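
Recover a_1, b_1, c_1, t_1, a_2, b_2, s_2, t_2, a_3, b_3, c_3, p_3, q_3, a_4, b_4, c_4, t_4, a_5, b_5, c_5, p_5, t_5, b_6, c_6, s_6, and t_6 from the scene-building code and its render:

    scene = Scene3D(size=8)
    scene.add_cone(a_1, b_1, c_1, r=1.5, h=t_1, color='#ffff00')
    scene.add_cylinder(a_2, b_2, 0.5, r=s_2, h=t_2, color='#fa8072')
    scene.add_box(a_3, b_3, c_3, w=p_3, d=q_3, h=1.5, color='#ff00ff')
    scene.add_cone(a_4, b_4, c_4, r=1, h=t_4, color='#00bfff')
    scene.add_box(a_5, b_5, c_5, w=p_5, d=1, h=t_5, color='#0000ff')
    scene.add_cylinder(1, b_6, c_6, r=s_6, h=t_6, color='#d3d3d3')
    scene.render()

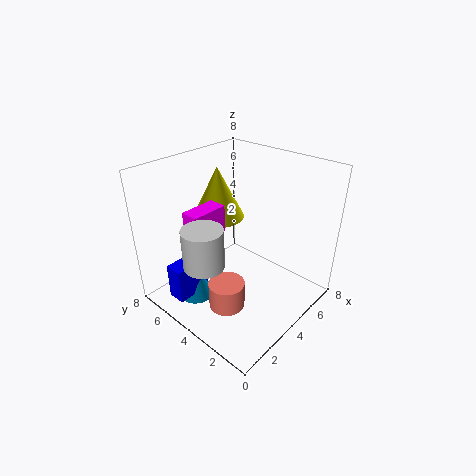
a_1 = 4.5; b_1 = 6; c_1 = 4.5; t_1 = 3; a_2 = 2.5; b_2 = 3.5; s_2 = 1; t_2 = 1.5; a_3 = 1.5; b_3 = 4.5; c_3 = 4.5; p_3 = 2; q_3 = 1; a_4 = 2; b_4 = 5.5; c_4 = 0.5; t_4 = 2.5; a_5 = 0.5; b_5 = 5; c_5 = 1; p_5 = 2; t_5 = 2; b_6 = 3.5; c_6 = 4; s_6 = 1; t_6 = 2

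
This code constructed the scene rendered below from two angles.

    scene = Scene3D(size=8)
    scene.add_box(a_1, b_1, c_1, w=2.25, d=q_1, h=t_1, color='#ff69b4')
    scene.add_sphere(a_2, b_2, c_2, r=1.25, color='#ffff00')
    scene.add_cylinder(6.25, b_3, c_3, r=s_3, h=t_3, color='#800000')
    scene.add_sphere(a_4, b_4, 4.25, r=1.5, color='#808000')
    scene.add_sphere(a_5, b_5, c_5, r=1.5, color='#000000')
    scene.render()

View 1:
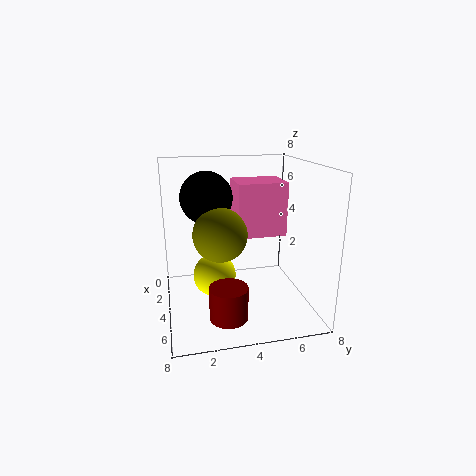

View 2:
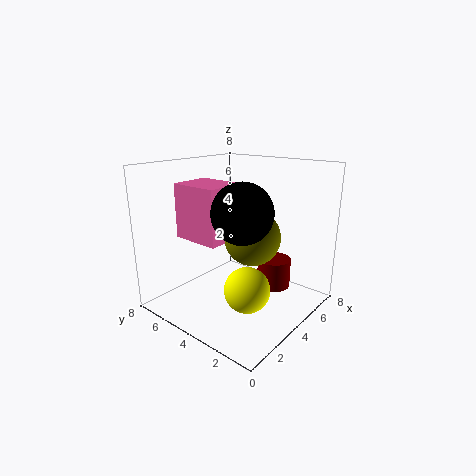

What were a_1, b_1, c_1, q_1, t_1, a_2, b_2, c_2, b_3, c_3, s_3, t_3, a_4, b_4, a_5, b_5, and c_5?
a_1 = 2; b_1 = 4; c_1 = 4; q_1 = 2.75; t_1 = 3; a_2 = 3.25; b_2 = 2.75; c_2 = 1.5; b_3 = 3; c_3 = 0.5; s_3 = 1; t_3 = 1.75; a_4 = 4; b_4 = 3; a_5 = 2.5; b_5 = 2.5; c_5 = 6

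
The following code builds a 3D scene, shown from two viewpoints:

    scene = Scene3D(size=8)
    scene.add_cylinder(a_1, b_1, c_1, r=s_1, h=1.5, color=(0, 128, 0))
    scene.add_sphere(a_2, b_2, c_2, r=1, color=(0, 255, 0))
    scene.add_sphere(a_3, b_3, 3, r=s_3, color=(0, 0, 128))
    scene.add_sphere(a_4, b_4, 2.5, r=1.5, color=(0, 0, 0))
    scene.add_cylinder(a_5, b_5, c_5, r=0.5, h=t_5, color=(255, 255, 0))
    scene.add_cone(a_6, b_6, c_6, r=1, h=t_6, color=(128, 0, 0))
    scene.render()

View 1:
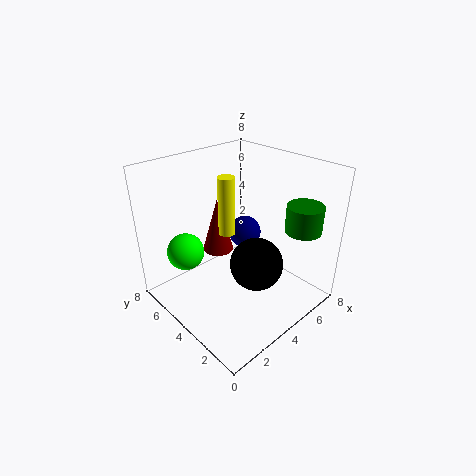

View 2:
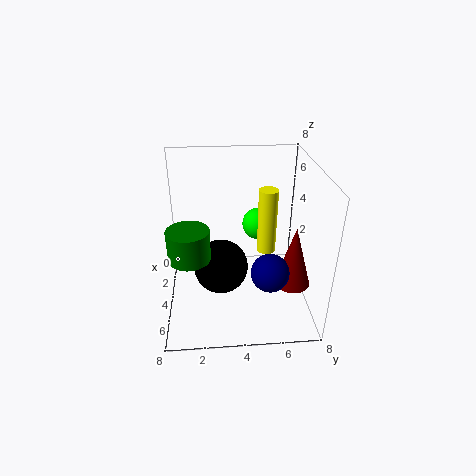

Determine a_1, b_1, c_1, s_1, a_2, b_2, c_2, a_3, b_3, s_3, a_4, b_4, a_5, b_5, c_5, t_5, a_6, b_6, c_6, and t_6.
a_1 = 6.5, b_1 = 1.5, c_1 = 4.5, s_1 = 1, a_2 = 1.5, b_2 = 5.5, c_2 = 3.5, a_3 = 6, b_3 = 5.5, s_3 = 1, a_4 = 4.5, b_4 = 3, a_5 = 4.5, b_5 = 5.5, c_5 = 3.5, t_5 = 3.5, a_6 = 5, b_6 = 7, c_6 = 1.5, t_6 = 3.5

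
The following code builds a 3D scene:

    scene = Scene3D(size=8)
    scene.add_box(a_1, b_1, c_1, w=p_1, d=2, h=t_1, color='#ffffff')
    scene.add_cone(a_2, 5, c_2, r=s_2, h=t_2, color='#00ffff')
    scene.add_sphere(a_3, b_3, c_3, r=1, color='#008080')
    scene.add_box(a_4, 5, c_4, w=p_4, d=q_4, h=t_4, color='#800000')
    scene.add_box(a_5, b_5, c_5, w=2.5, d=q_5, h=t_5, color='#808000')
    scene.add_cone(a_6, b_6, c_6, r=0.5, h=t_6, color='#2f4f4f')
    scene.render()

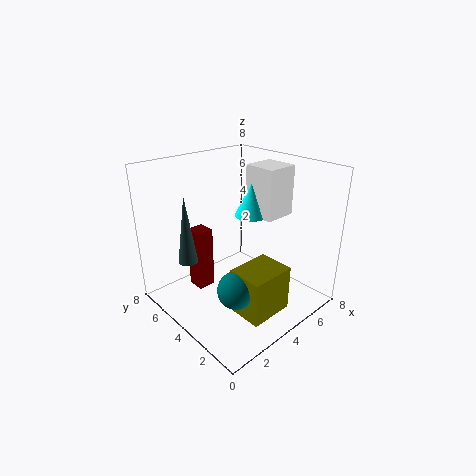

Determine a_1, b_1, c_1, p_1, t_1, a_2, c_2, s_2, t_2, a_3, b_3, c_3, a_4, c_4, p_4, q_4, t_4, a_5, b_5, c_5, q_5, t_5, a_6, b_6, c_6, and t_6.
a_1 = 6, b_1 = 3.5, c_1 = 4.5, p_1 = 2, t_1 = 3, a_2 = 6, c_2 = 4.5, s_2 = 1, t_2 = 2, a_3 = 2.5, b_3 = 2.5, c_3 = 2, a_4 = 2, c_4 = 1, p_4 = 1, q_4 = 1, t_4 = 3.5, a_5 = 2.5, b_5 = 1, c_5 = 0.5, q_5 = 2, t_5 = 2.5, a_6 = 1, b_6 = 4.5, c_6 = 3.5, t_6 = 3.5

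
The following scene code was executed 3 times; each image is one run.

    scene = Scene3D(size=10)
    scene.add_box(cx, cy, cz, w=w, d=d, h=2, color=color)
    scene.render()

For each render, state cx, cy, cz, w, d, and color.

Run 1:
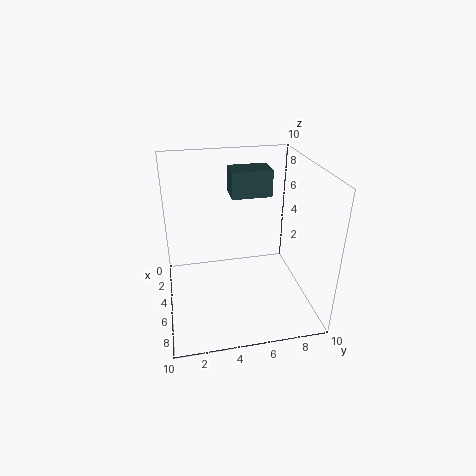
cx = 1; cy = 5; cz = 7; w = 2; d = 3; color = 'darkslategray'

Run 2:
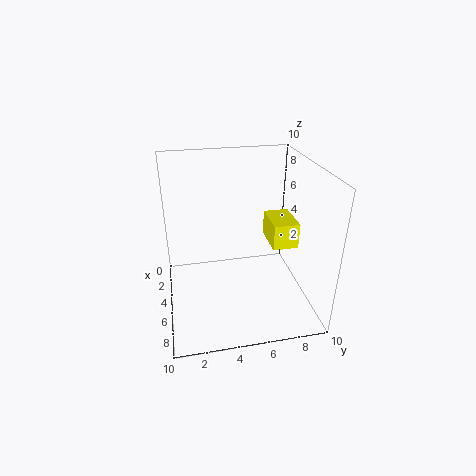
cx = 1; cy = 8; cz = 3; w = 3; d = 2; color = 'yellow'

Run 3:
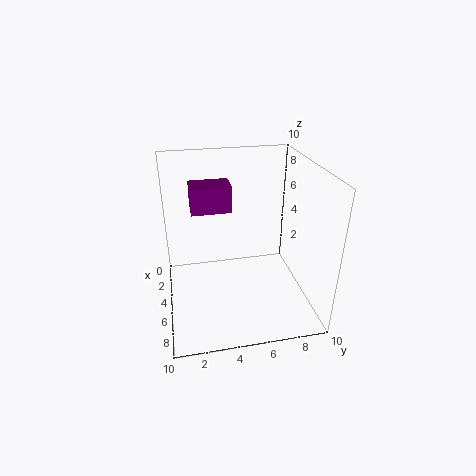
cx = 1; cy = 2; cz = 6; w = 2; d = 3; color = 'purple'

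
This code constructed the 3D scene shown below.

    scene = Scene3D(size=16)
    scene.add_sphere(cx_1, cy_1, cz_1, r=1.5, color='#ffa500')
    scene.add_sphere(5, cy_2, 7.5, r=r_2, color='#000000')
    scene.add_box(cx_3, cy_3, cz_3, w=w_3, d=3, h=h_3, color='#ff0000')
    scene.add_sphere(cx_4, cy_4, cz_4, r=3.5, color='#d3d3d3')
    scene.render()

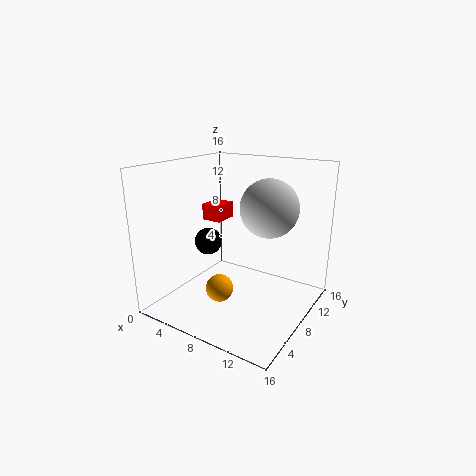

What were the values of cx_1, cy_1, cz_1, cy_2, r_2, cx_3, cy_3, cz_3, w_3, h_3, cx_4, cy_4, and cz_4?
cx_1 = 7.5; cy_1 = 5; cz_1 = 3; cy_2 = 6.5; r_2 = 1.5; cx_3 = 1.5; cy_3 = 10; cz_3 = 8.5; w_3 = 2.5; h_3 = 2; cx_4 = 9.5; cy_4 = 12.5; cz_4 = 10.5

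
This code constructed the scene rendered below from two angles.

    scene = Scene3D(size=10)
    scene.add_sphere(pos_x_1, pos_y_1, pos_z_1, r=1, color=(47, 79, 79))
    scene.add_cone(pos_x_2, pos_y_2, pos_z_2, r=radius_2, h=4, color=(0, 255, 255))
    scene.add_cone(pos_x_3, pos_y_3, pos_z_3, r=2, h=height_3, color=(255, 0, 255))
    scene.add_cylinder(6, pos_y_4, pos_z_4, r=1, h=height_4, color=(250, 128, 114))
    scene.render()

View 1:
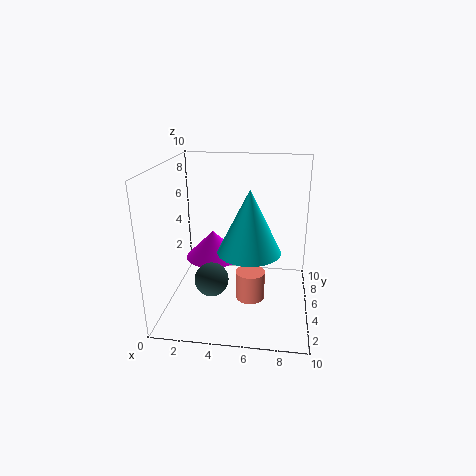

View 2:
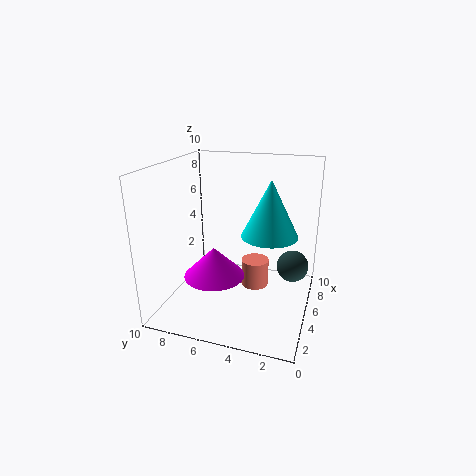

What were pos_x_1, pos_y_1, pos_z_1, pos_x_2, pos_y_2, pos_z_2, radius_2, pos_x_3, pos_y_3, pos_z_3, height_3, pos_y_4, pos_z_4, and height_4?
pos_x_1 = 4
pos_y_1 = 1
pos_z_1 = 4
pos_x_2 = 6
pos_y_2 = 3
pos_z_2 = 5
radius_2 = 2
pos_x_3 = 3
pos_y_3 = 6
pos_z_3 = 3
height_3 = 2
pos_y_4 = 4
pos_z_4 = 1
height_4 = 2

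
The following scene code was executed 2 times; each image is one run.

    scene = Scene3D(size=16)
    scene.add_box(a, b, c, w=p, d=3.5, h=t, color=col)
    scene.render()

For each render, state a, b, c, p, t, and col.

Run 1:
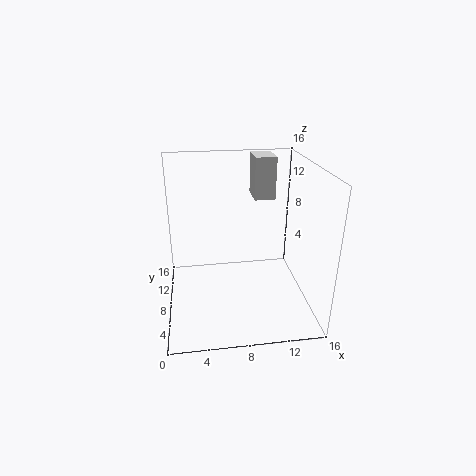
a = 10.5
b = 11.5
c = 11
p = 2.5
t = 5
col = 'lightgray'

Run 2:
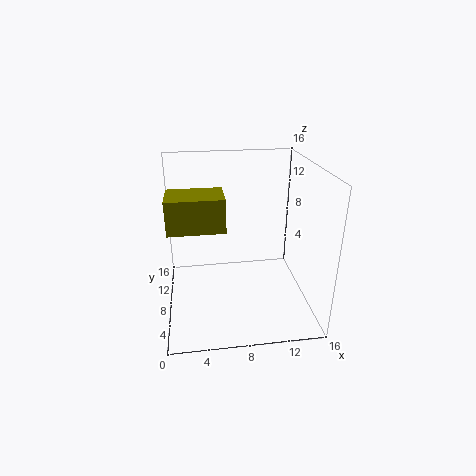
a = 1
b = 1
c = 12
p = 5
t = 3
col = 'olive'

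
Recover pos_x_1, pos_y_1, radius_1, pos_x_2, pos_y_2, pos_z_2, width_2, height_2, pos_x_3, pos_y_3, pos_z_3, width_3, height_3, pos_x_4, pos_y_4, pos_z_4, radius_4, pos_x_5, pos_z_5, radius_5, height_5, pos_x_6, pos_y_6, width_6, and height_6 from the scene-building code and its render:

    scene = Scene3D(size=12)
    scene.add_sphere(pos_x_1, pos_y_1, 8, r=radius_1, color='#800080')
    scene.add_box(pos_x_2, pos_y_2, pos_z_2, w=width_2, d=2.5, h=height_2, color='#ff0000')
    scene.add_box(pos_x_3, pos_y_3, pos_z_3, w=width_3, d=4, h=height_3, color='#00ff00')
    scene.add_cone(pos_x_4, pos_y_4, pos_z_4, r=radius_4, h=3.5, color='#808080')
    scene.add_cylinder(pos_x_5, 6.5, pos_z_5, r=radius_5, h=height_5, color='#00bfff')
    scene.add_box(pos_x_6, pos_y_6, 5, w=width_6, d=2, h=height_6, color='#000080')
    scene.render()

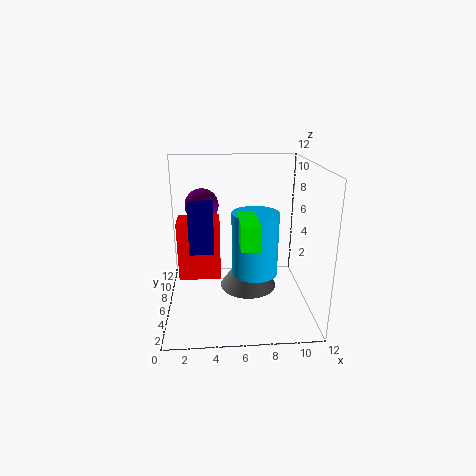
pos_x_1 = 3
pos_y_1 = 9
radius_1 = 1.5
pos_x_2 = 1
pos_y_2 = 5.5
pos_z_2 = 2.5
width_2 = 3.5
height_2 = 5
pos_x_3 = 6
pos_y_3 = 3
pos_z_3 = 6
width_3 = 1.5
height_3 = 2
pos_x_4 = 7
pos_y_4 = 7
pos_z_4 = 1
radius_4 = 2.5
pos_x_5 = 7.5
pos_z_5 = 2.5
radius_5 = 2
height_5 = 5.5
pos_x_6 = 2
pos_y_6 = 5
width_6 = 2
height_6 = 4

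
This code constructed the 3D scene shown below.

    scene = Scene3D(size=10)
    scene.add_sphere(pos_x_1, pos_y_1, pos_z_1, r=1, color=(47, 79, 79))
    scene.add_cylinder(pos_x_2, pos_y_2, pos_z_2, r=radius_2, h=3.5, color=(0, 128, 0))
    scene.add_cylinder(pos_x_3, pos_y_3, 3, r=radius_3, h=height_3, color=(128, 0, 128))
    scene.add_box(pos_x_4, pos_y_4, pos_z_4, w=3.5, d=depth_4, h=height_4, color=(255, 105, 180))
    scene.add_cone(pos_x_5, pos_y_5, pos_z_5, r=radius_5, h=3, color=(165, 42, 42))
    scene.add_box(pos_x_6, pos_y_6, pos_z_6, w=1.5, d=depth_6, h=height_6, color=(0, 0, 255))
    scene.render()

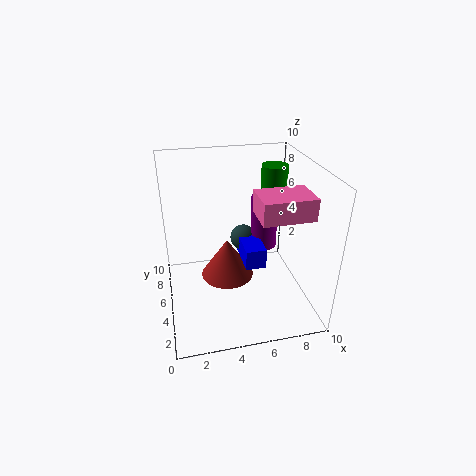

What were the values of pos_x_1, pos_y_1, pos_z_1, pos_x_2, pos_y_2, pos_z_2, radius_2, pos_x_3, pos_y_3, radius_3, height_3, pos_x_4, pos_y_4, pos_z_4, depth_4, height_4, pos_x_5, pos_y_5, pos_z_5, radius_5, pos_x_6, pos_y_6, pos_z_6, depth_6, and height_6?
pos_x_1 = 6
pos_y_1 = 7.5
pos_z_1 = 3.5
pos_x_2 = 8.5
pos_y_2 = 8
pos_z_2 = 5.5
radius_2 = 1
pos_x_3 = 7.5
pos_y_3 = 7
radius_3 = 1
height_3 = 4
pos_x_4 = 6
pos_y_4 = 2.5
pos_z_4 = 7
depth_4 = 2.5
height_4 = 1.5
pos_x_5 = 4.5
pos_y_5 = 6.5
pos_z_5 = 1
radius_5 = 2
pos_x_6 = 5.5
pos_y_6 = 4.5
pos_z_6 = 2.5
depth_6 = 3
height_6 = 1.5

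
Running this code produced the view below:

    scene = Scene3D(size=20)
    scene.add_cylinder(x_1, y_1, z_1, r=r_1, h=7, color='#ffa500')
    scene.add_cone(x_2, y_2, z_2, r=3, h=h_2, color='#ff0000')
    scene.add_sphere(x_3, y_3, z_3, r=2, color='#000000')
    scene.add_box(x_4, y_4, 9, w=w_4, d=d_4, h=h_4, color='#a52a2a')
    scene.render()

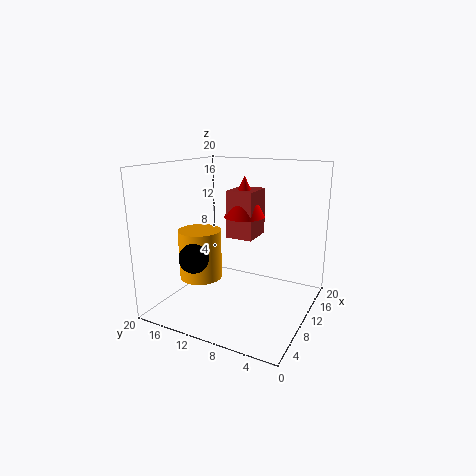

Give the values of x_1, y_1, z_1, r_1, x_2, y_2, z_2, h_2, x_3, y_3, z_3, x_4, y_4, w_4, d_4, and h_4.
x_1 = 8; y_1 = 15; z_1 = 4; r_1 = 3; x_2 = 14; y_2 = 11; z_2 = 12; h_2 = 6; x_3 = 5; y_3 = 14; z_3 = 8; x_4 = 12; y_4 = 9; w_4 = 5; d_4 = 4; h_4 = 7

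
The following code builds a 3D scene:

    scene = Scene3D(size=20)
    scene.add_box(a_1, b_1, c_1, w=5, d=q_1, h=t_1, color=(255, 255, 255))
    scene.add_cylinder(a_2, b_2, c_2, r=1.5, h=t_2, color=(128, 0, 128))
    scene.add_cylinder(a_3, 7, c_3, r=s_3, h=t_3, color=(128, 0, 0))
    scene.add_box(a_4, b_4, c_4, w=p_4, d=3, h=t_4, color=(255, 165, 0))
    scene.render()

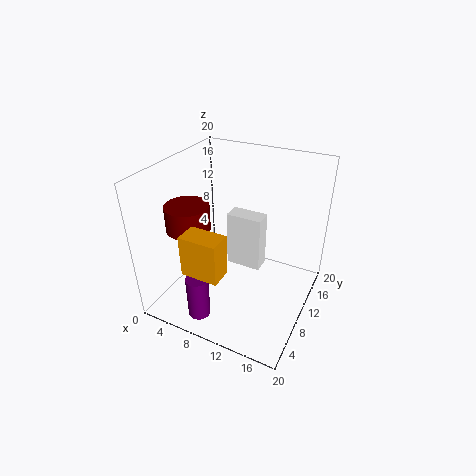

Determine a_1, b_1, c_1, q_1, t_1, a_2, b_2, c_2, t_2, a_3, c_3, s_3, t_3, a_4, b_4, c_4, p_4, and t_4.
a_1 = 8
b_1 = 10.5
c_1 = 5
q_1 = 2.5
t_1 = 8
a_2 = 7.5
b_2 = 3
c_2 = 1
t_2 = 6
a_3 = 4
c_3 = 11.5
s_3 = 3
t_3 = 3.5
a_4 = 6
b_4 = 2
c_4 = 8
p_4 = 5
t_4 = 5.5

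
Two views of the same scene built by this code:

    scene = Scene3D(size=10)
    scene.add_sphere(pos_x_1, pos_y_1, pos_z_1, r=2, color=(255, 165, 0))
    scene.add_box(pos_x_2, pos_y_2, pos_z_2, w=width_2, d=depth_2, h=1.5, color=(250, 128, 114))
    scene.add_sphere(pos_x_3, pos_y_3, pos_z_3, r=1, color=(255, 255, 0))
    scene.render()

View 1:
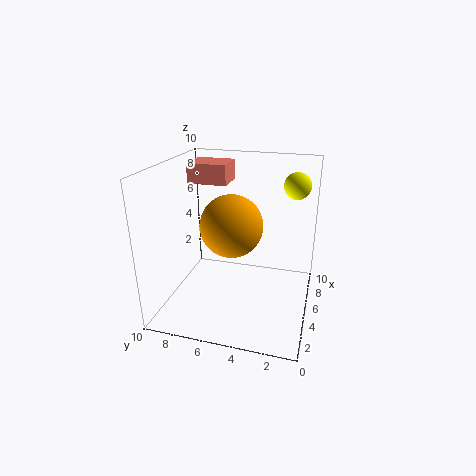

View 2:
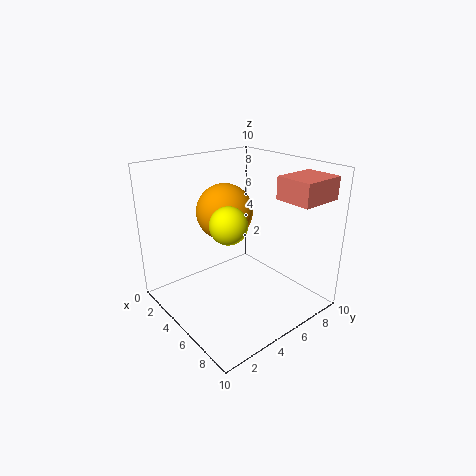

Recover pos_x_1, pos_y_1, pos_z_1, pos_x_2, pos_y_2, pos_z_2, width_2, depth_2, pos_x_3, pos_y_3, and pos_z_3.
pos_x_1 = 3.5, pos_y_1 = 5, pos_z_1 = 6.5, pos_x_2 = 7, pos_y_2 = 6.5, pos_z_2 = 8, width_2 = 2.5, depth_2 = 3, pos_x_3 = 8.5, pos_y_3 = 1.5, pos_z_3 = 8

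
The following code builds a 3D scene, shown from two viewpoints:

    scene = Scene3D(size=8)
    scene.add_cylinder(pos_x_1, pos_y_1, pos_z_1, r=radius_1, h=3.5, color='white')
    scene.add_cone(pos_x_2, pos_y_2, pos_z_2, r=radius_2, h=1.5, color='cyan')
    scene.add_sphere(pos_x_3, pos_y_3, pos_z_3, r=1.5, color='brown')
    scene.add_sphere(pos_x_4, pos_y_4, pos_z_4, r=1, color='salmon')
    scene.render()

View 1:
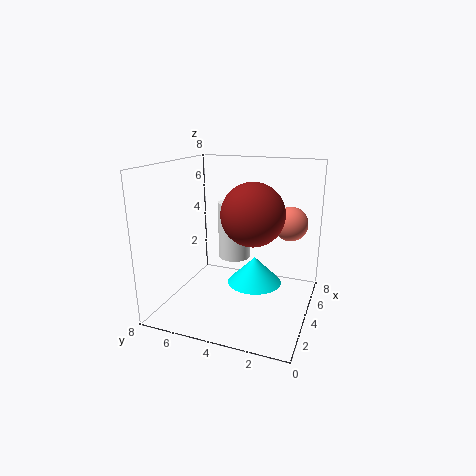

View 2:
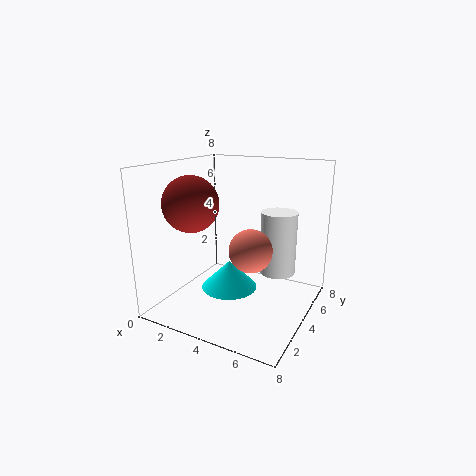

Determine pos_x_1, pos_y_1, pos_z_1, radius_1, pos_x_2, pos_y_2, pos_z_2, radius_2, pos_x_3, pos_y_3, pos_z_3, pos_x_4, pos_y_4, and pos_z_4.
pos_x_1 = 6, pos_y_1 = 5, pos_z_1 = 2, radius_1 = 1, pos_x_2 = 4, pos_y_2 = 3, pos_z_2 = 1.5, radius_2 = 1.5, pos_x_3 = 2, pos_y_3 = 2.5, pos_z_3 = 6, pos_x_4 = 6, pos_y_4 = 1.5, pos_z_4 = 4.5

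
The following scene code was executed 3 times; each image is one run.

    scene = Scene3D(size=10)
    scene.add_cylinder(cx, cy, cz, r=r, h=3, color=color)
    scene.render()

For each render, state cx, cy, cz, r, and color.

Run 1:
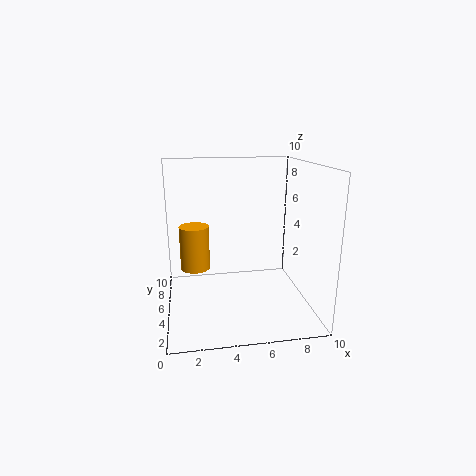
cx = 2, cy = 5, cz = 3, r = 1, color = 'orange'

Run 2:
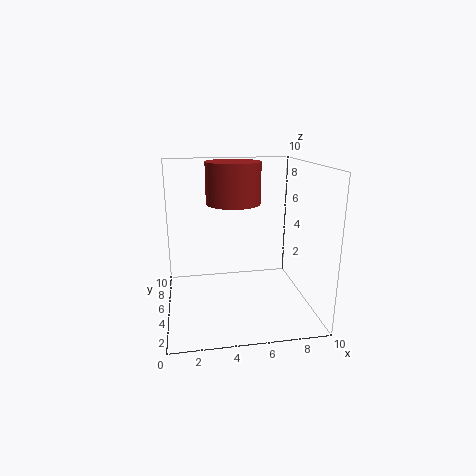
cx = 5, cy = 7, cz = 7, r = 2, color = 'brown'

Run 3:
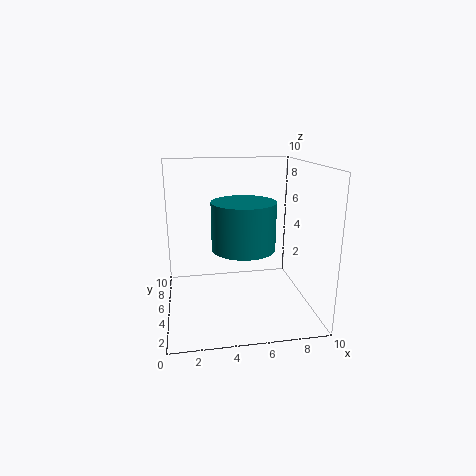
cx = 5, cy = 3, cz = 5, r = 2, color = 'teal'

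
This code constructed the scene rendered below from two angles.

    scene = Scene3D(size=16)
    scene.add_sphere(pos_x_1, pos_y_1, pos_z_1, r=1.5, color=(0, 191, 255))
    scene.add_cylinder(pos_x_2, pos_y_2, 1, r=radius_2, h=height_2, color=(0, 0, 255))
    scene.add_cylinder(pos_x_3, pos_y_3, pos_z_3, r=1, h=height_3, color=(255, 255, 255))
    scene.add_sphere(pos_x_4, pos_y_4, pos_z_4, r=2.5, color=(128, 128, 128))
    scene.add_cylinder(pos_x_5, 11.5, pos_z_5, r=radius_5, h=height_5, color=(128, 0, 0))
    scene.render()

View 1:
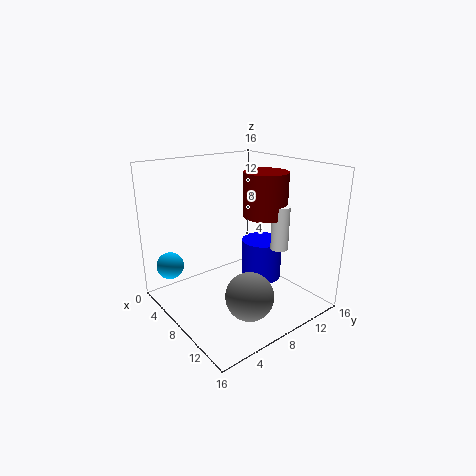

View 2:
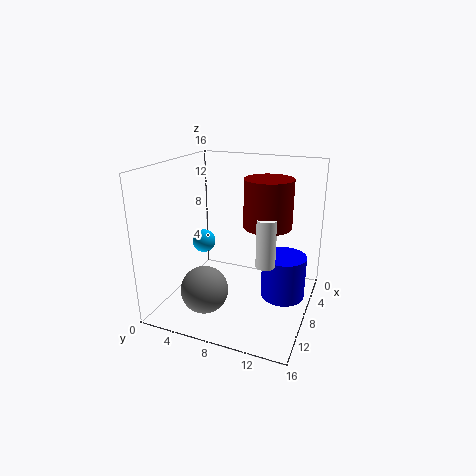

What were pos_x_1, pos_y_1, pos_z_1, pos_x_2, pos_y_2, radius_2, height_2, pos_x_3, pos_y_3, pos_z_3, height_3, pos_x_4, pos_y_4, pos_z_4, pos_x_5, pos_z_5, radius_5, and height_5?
pos_x_1 = 4; pos_y_1 = 1.5; pos_z_1 = 5; pos_x_2 = 6.5; pos_y_2 = 13; radius_2 = 2.5; height_2 = 5; pos_x_3 = 10.5; pos_y_3 = 12; pos_z_3 = 6.5; height_3 = 5; pos_x_4 = 12.5; pos_y_4 = 6; pos_z_4 = 3.5; pos_x_5 = 8.5; pos_z_5 = 10; radius_5 = 2.5; height_5 = 5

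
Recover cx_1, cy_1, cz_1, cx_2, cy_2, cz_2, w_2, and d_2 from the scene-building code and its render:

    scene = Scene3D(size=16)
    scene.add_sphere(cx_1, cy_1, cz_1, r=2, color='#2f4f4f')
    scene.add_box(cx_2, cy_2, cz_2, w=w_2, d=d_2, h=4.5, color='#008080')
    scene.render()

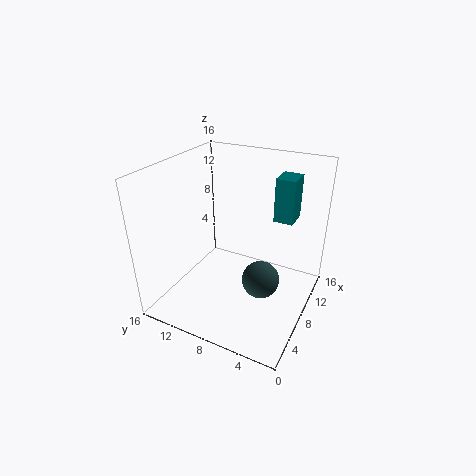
cx_1 = 6.5; cy_1 = 4.5; cz_1 = 4.5; cx_2 = 8; cy_2 = 2; cz_2 = 11; w_2 = 2.5; d_2 = 2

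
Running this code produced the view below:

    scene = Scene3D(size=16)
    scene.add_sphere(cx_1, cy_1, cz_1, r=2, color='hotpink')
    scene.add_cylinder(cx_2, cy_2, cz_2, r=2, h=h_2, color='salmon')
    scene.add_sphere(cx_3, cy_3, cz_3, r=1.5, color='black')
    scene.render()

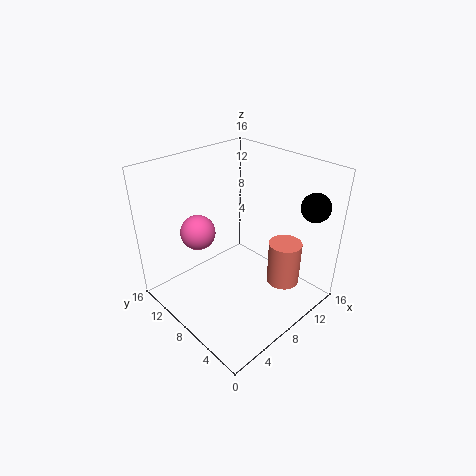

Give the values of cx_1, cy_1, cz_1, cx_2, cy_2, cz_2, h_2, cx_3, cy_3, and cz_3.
cx_1 = 5.5; cy_1 = 12; cz_1 = 8; cx_2 = 13.5; cy_2 = 5.5; cz_2 = 0.5; h_2 = 5.5; cx_3 = 12.5; cy_3 = 1.5; cz_3 = 12.5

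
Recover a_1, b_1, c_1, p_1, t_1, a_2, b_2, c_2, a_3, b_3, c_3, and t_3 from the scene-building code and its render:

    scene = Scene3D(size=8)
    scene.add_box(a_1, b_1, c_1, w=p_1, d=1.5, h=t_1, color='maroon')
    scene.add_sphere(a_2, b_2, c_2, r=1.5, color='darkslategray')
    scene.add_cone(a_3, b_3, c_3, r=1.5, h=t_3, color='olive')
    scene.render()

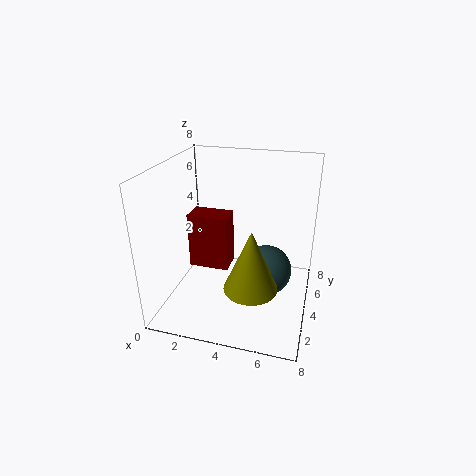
a_1 = 0.5
b_1 = 5
c_1 = 1
p_1 = 2.5
t_1 = 3.5
a_2 = 5.5
b_2 = 5
c_2 = 1.5
a_3 = 5
b_3 = 3
c_3 = 1.5
t_3 = 3.5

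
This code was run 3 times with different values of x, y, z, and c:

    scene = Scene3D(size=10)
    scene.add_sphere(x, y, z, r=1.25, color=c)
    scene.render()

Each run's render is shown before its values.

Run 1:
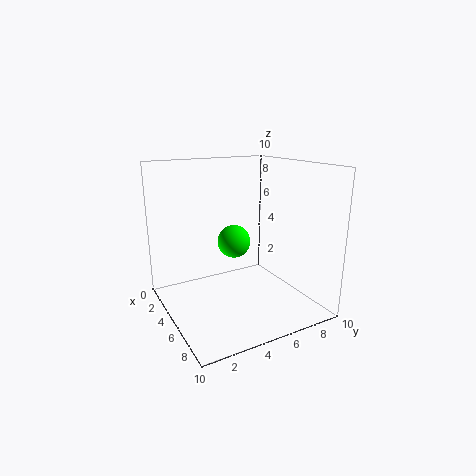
x = 3; y = 5.75; z = 4; c = 'lime'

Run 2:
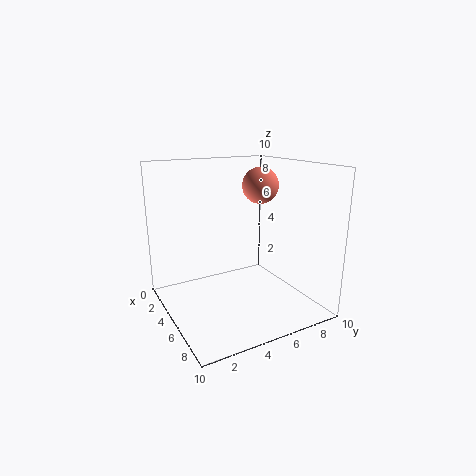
x = 5; y = 6.75; z = 8.5; c = 'salmon'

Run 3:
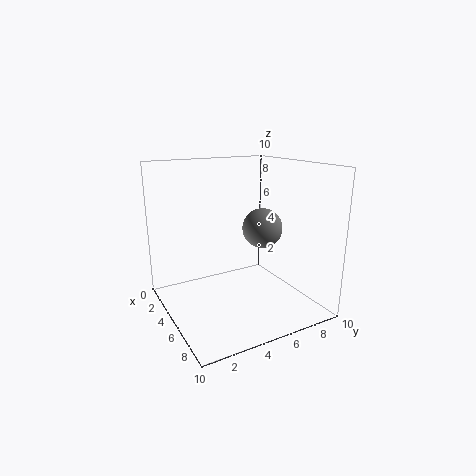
x = 7.25; y = 5.5; z = 6.25; c = 'gray'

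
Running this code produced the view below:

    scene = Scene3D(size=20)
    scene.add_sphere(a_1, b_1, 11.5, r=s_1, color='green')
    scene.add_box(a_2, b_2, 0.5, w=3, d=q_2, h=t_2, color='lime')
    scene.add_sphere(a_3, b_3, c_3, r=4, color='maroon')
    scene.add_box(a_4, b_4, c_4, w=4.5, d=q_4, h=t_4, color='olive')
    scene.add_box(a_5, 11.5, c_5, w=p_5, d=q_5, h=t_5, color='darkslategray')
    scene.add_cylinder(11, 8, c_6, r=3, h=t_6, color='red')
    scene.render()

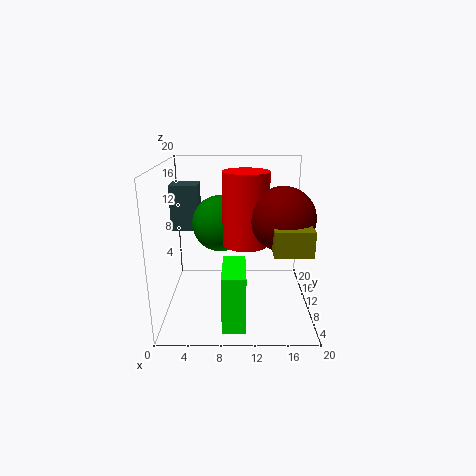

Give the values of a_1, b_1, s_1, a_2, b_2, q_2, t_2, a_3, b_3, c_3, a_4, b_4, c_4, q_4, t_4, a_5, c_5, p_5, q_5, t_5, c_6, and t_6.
a_1 = 7.5, b_1 = 12, s_1 = 4, a_2 = 8, b_2 = 1.5, q_2 = 7, t_2 = 7.5, a_3 = 15.5, b_3 = 6, c_3 = 14, a_4 = 14, b_4 = 1, c_4 = 11, q_4 = 6.5, t_4 = 3, a_5 = 0.5, c_5 = 10.5, p_5 = 4, q_5 = 3, t_5 = 6.5, c_6 = 10, t_6 = 9.5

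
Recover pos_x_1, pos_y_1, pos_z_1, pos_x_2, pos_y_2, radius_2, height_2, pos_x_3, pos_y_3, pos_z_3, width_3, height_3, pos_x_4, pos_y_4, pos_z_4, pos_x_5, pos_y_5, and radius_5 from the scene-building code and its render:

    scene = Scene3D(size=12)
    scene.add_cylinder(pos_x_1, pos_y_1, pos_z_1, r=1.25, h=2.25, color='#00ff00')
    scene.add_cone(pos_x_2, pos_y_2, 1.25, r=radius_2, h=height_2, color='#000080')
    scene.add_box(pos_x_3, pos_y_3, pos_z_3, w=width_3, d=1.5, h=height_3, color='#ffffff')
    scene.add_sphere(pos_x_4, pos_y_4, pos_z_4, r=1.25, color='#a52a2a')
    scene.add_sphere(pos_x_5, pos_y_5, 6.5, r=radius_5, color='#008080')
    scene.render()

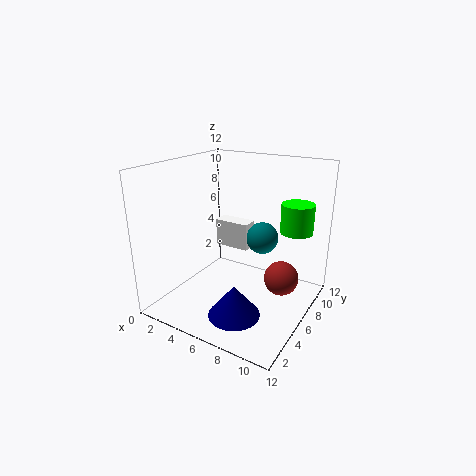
pos_x_1 = 10.75, pos_y_1 = 6.75, pos_z_1 = 7.25, pos_x_2 = 7.75, pos_y_2 = 2.5, radius_2 = 2, height_2 = 2.5, pos_x_3 = 2.25, pos_y_3 = 8.25, pos_z_3 = 3.75, width_3 = 3.25, height_3 = 2.5, pos_x_4 = 10.75, pos_y_4 = 4.25, pos_z_4 = 4.5, pos_x_5 = 8.25, pos_y_5 = 6, radius_5 = 1.25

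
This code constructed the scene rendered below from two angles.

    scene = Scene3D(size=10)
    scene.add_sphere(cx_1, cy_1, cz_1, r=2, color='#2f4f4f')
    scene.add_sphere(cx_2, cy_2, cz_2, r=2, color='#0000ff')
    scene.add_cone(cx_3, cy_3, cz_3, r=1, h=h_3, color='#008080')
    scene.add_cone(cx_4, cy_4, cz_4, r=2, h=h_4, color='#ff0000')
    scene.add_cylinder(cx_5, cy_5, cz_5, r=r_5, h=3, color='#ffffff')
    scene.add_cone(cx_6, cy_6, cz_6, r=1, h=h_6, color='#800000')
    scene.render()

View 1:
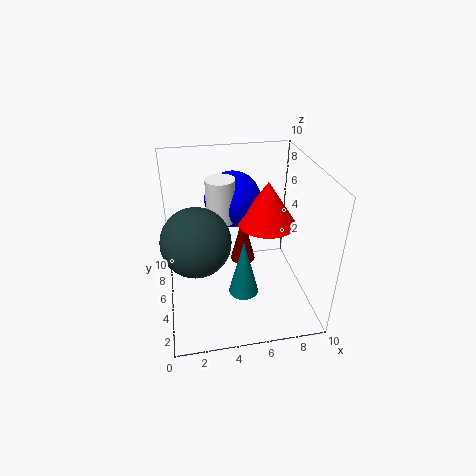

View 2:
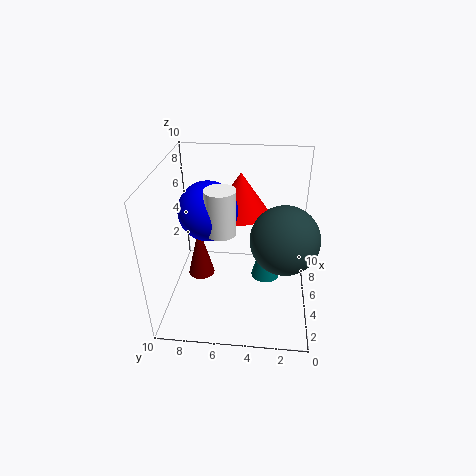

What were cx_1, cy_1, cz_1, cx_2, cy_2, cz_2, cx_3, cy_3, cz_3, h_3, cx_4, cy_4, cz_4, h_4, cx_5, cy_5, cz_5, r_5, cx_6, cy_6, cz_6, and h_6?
cx_1 = 2; cy_1 = 2; cz_1 = 7; cx_2 = 5; cy_2 = 7; cz_2 = 7; cx_3 = 5; cy_3 = 3; cz_3 = 2; h_3 = 4; cx_4 = 7; cy_4 = 5; cz_4 = 6; h_4 = 3; cx_5 = 4; cy_5 = 6; cz_5 = 6; r_5 = 1; cx_6 = 6; cy_6 = 8; cz_6 = 1; h_6 = 4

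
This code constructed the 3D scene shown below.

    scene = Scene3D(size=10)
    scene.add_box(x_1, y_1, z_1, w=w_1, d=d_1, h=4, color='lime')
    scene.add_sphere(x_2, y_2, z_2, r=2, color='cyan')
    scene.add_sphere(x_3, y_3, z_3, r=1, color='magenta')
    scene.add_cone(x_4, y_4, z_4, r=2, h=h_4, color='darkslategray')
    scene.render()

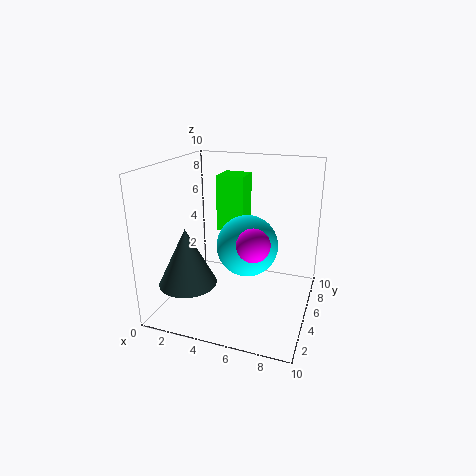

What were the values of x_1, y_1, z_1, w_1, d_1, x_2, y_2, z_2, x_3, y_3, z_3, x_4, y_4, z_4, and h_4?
x_1 = 3
y_1 = 6
z_1 = 5
w_1 = 2
d_1 = 2
x_2 = 6
y_2 = 4
z_2 = 5
x_3 = 7
y_3 = 2
z_3 = 6
x_4 = 2
y_4 = 3
z_4 = 2
h_4 = 4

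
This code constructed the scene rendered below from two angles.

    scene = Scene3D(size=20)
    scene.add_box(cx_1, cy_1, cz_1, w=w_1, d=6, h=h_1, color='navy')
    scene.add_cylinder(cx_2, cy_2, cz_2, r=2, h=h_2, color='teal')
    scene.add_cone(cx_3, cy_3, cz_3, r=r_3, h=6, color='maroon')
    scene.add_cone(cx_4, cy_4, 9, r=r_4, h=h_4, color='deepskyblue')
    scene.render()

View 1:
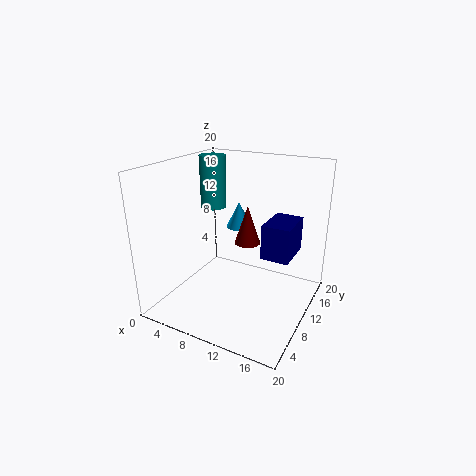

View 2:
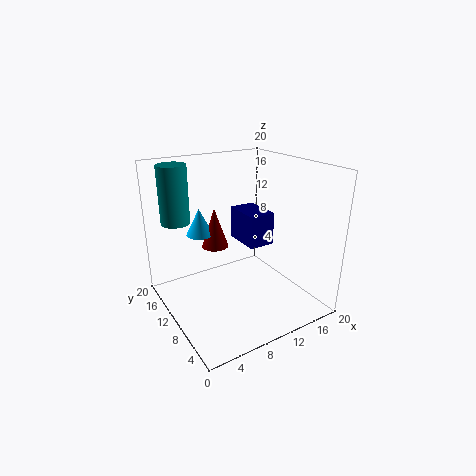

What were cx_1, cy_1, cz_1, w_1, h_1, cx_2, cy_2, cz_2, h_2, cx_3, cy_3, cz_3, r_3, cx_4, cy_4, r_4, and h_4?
cx_1 = 13
cy_1 = 11
cz_1 = 7
w_1 = 4
h_1 = 5
cx_2 = 3
cy_2 = 15
cz_2 = 12
h_2 = 8
cx_3 = 9
cy_3 = 15
cz_3 = 7
r_3 = 2
cx_4 = 7
cy_4 = 16
r_4 = 2
h_4 = 4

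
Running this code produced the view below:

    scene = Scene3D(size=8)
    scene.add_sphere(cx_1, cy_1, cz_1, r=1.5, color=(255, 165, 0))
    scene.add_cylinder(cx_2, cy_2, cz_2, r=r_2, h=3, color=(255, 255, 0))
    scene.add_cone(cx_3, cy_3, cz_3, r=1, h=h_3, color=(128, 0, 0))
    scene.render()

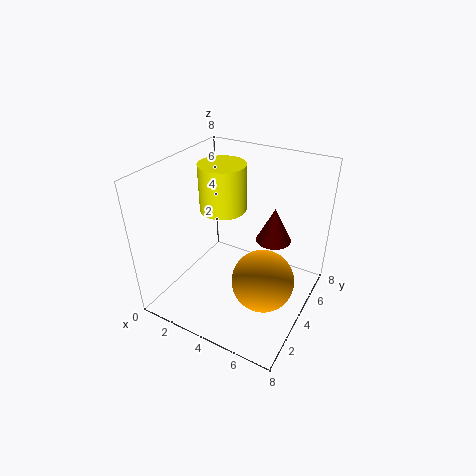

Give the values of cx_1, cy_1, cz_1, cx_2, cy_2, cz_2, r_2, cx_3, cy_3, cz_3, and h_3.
cx_1 = 6.5
cy_1 = 2
cz_1 = 3.5
cx_2 = 1.5
cy_2 = 6.5
cz_2 = 4
r_2 = 1.5
cx_3 = 5.5
cy_3 = 5.5
cz_3 = 3.5
h_3 = 2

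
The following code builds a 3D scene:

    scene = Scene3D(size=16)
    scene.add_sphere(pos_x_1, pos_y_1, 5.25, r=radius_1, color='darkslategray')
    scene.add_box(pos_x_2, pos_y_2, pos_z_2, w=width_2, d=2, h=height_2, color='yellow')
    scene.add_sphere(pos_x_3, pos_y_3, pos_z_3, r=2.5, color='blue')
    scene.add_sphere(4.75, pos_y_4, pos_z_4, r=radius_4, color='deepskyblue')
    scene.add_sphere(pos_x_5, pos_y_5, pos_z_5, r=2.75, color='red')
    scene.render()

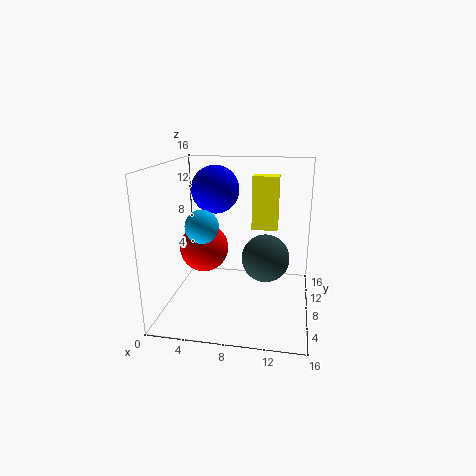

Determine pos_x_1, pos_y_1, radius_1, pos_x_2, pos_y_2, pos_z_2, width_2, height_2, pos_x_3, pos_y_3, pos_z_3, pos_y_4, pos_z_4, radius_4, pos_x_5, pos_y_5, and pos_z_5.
pos_x_1 = 11, pos_y_1 = 9.25, radius_1 = 2.75, pos_x_2 = 8.75, pos_y_2 = 13.25, pos_z_2 = 7.25, width_2 = 3.25, height_2 = 6.75, pos_x_3 = 5.75, pos_y_3 = 7.25, pos_z_3 = 13.5, pos_y_4 = 5.25, pos_z_4 = 10, radius_4 = 1.75, pos_x_5 = 4, pos_y_5 = 8.25, pos_z_5 = 6.5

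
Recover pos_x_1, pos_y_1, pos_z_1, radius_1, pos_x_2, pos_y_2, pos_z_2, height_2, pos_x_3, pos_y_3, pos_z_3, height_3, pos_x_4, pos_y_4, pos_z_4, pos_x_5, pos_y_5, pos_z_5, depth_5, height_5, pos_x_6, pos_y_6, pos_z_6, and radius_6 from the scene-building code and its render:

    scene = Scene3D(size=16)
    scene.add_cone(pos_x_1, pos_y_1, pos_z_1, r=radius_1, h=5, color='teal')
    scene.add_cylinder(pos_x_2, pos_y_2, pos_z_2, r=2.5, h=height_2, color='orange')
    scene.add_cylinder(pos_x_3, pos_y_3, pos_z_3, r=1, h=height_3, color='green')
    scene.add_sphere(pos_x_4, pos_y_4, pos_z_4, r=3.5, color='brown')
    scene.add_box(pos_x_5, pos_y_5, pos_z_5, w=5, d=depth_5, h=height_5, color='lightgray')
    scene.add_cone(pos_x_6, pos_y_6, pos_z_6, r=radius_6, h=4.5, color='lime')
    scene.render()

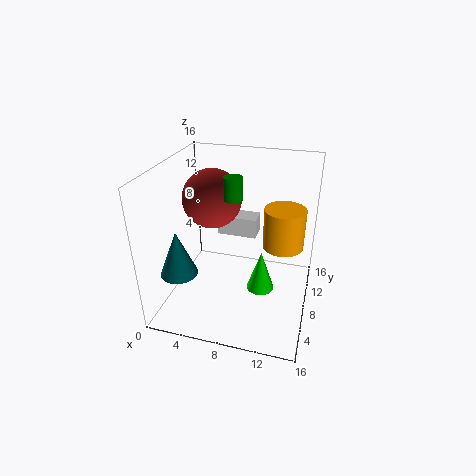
pos_x_1 = 2.5; pos_y_1 = 4; pos_z_1 = 5; radius_1 = 2; pos_x_2 = 12.5; pos_y_2 = 12.5; pos_z_2 = 5; height_2 = 5; pos_x_3 = 7.5; pos_y_3 = 8; pos_z_3 = 12.5; height_3 = 2.5; pos_x_4 = 4; pos_y_4 = 11; pos_z_4 = 11; pos_x_5 = 4; pos_y_5 = 12.5; pos_z_5 = 5.5; depth_5 = 2.5; height_5 = 2.5; pos_x_6 = 11; pos_y_6 = 6.5; pos_z_6 = 3; radius_6 = 1.5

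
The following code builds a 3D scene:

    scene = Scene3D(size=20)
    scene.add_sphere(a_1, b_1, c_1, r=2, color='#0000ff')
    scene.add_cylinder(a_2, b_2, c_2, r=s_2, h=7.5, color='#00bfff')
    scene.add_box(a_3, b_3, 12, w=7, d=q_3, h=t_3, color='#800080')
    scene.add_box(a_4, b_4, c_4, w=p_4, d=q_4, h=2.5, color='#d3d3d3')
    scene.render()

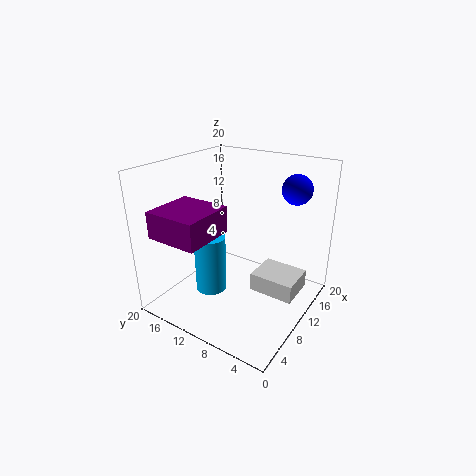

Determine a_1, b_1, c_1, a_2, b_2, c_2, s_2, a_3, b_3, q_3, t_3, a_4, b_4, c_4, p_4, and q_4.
a_1 = 14
b_1 = 3.5
c_1 = 17
a_2 = 5
b_2 = 11
c_2 = 4.5
s_2 = 2
a_3 = 0.5
b_3 = 10
q_3 = 7
t_3 = 3.5
a_4 = 8.5
b_4 = 1
c_4 = 3.5
p_4 = 5
q_4 = 6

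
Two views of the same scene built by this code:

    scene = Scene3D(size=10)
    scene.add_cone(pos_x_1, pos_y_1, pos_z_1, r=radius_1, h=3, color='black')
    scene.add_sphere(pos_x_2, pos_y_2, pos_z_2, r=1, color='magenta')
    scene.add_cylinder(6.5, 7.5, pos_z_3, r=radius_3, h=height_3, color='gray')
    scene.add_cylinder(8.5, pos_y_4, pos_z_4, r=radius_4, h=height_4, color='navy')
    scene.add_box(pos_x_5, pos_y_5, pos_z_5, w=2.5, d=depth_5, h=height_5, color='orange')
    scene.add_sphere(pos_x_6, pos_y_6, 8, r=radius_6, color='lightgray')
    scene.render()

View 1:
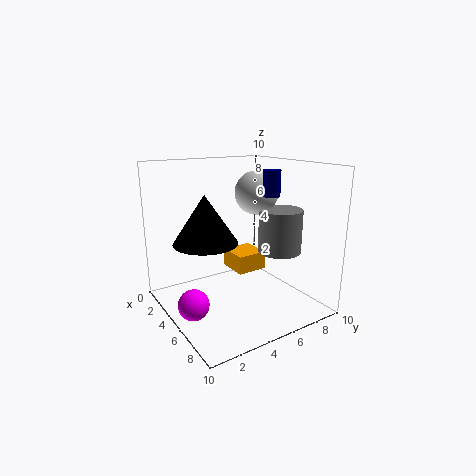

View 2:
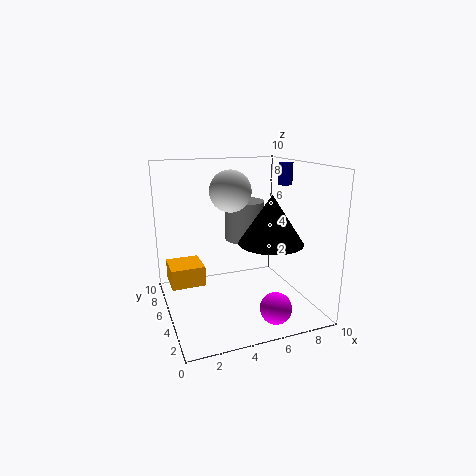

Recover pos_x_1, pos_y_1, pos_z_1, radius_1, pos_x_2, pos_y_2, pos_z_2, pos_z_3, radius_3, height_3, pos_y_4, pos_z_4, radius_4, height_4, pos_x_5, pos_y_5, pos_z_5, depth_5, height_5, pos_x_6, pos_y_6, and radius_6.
pos_x_1 = 6; pos_y_1 = 2; pos_z_1 = 5.5; radius_1 = 2; pos_x_2 = 6; pos_y_2 = 1; pos_z_2 = 1.5; pos_z_3 = 4; radius_3 = 1.5; height_3 = 3; pos_y_4 = 5; pos_z_4 = 8.5; radius_4 = 0.5; height_4 = 1.5; pos_x_5 = 0.5; pos_y_5 = 6.5; pos_z_5 = 1; depth_5 = 2.5; height_5 = 1.5; pos_x_6 = 5; pos_y_6 = 6.5; radius_6 = 1.5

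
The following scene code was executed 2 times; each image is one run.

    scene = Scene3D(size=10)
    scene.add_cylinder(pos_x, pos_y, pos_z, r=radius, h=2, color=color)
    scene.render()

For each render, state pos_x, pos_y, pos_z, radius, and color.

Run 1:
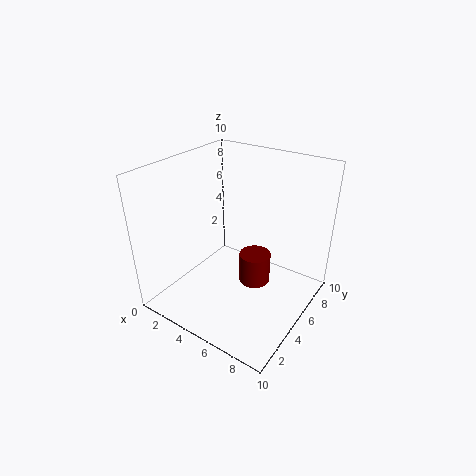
pos_x = 7
pos_y = 4
pos_z = 3
radius = 1
color = 'maroon'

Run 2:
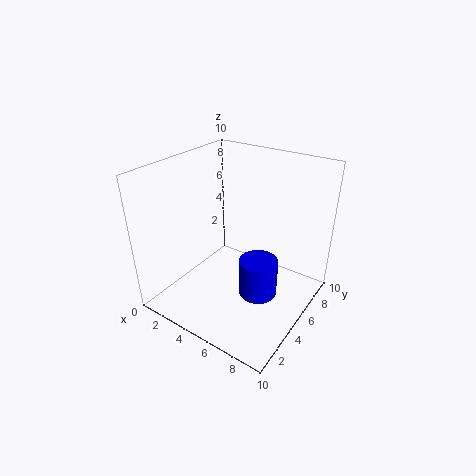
pos_x = 9
pos_y = 1
pos_z = 5
radius = 1
color = 'blue'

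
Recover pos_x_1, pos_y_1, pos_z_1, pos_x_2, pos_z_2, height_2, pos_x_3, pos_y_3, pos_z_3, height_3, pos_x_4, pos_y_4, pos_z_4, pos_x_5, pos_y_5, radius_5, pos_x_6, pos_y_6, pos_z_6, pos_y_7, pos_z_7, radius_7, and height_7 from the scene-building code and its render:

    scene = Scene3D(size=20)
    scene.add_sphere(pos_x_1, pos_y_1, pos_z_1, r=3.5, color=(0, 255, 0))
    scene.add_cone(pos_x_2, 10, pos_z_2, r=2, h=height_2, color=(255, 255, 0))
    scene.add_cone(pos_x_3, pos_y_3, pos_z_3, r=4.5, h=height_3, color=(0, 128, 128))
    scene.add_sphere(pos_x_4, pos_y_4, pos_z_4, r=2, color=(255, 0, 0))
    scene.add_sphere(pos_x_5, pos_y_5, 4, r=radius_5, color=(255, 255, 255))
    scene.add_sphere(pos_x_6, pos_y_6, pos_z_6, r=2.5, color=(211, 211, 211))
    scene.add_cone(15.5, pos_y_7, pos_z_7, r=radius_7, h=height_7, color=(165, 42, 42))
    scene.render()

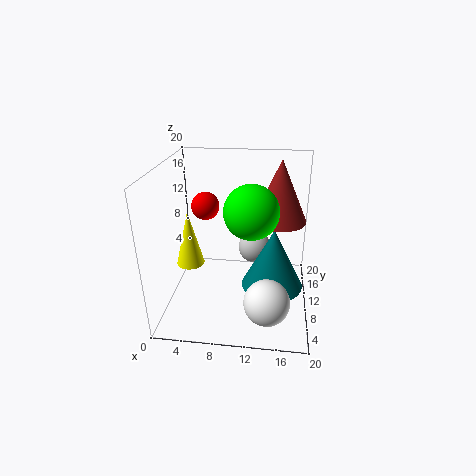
pos_x_1 = 12, pos_y_1 = 7.5, pos_z_1 = 15, pos_x_2 = 3, pos_z_2 = 5.5, height_2 = 8, pos_x_3 = 15, pos_y_3 = 11, pos_z_3 = 2, height_3 = 9, pos_x_4 = 5, pos_y_4 = 12.5, pos_z_4 = 13.5, pos_x_5 = 14.5, pos_y_5 = 4, radius_5 = 3, pos_x_6 = 12, pos_y_6 = 15, pos_z_6 = 6, pos_y_7 = 14.5, pos_z_7 = 11, radius_7 = 4, height_7 = 9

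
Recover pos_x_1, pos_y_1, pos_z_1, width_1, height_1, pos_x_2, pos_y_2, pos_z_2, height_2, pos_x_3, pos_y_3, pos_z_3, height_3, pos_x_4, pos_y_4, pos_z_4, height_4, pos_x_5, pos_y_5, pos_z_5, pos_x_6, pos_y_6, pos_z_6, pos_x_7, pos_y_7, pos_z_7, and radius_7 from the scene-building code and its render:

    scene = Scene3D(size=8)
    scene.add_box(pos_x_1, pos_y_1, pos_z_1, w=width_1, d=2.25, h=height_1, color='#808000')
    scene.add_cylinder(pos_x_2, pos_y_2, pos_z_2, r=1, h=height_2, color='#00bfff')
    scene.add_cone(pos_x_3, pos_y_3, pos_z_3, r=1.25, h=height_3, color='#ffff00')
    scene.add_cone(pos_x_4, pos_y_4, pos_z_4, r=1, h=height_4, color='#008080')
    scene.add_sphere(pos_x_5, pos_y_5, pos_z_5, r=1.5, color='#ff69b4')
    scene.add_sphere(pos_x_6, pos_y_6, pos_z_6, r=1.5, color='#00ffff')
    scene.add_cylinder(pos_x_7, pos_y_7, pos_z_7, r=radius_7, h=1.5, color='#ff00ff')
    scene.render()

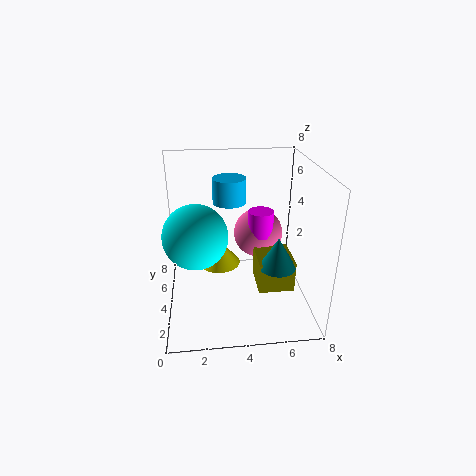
pos_x_1 = 5, pos_y_1 = 2.5, pos_z_1 = 1.25, width_1 = 2, height_1 = 1.75, pos_x_2 = 3.75, pos_y_2 = 6.25, pos_z_2 = 5.25, height_2 = 1.5, pos_x_3 = 3, pos_y_3 = 5.25, pos_z_3 = 1.75, height_3 = 1.5, pos_x_4 = 6, pos_y_4 = 2.75, pos_z_4 = 2.75, height_4 = 1.75, pos_x_5 = 5.5, pos_y_5 = 6, pos_z_5 = 3.25, pos_x_6 = 1.75, pos_y_6 = 1.5, pos_z_6 = 5.5, pos_x_7 = 5.5, pos_y_7 = 5.25, pos_z_7 = 3.5, radius_7 = 0.75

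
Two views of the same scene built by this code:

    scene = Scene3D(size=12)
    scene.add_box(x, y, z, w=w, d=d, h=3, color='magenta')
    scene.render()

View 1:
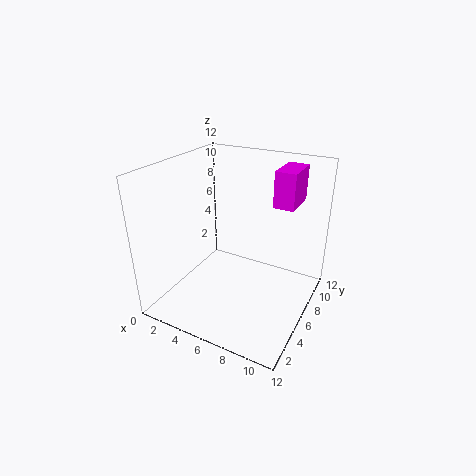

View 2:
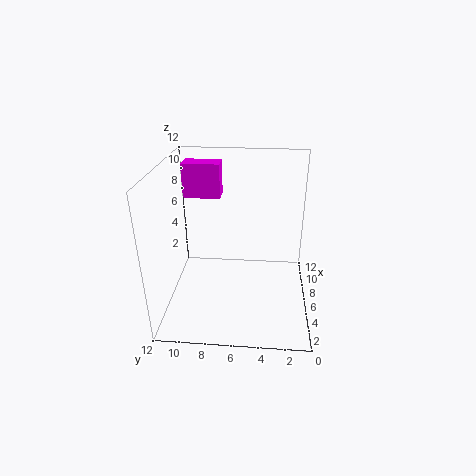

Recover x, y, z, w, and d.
x = 8.25
y = 7.75
z = 8.5
w = 1.75
d = 3.25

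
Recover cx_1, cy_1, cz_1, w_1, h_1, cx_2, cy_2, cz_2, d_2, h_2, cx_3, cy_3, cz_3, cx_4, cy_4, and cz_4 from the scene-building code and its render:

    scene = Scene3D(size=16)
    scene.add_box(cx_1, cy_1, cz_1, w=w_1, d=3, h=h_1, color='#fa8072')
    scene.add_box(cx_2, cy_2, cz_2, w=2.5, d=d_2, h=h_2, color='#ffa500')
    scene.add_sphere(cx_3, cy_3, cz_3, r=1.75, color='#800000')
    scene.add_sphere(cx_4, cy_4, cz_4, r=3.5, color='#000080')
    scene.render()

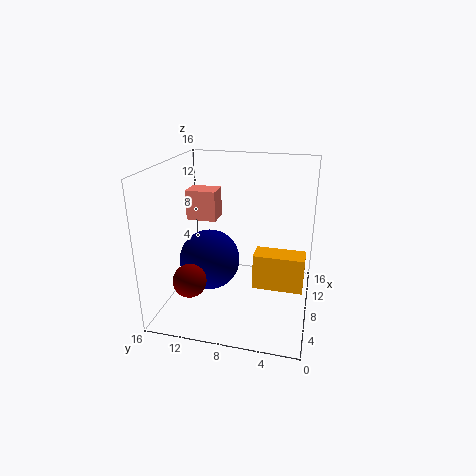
cx_1 = 4.75, cy_1 = 9.5, cz_1 = 11, w_1 = 2.25, h_1 = 3, cx_2 = 6.5, cy_2 = 0.5, cz_2 = 2.75, d_2 = 5.5, h_2 = 4, cx_3 = 3.25, cy_3 = 12, cz_3 = 4.75, cx_4 = 8.25, cy_4 = 11.5, cz_4 = 4.75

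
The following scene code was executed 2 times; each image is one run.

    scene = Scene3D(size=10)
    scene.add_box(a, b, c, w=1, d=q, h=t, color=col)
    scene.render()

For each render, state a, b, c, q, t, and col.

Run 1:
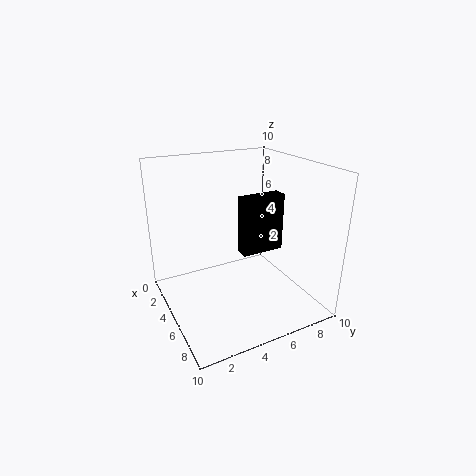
a = 5; b = 5; c = 4; q = 3; t = 4; col = 'black'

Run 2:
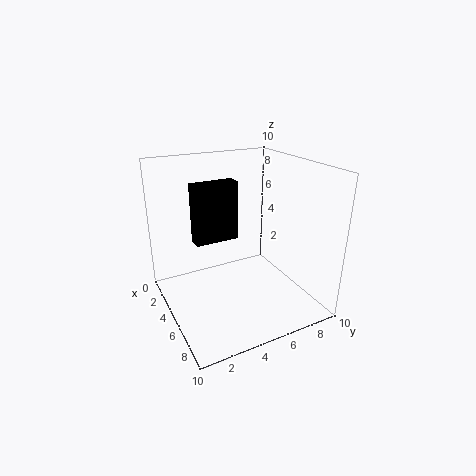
a = 4; b = 2; c = 5; q = 3; t = 4; col = 'black'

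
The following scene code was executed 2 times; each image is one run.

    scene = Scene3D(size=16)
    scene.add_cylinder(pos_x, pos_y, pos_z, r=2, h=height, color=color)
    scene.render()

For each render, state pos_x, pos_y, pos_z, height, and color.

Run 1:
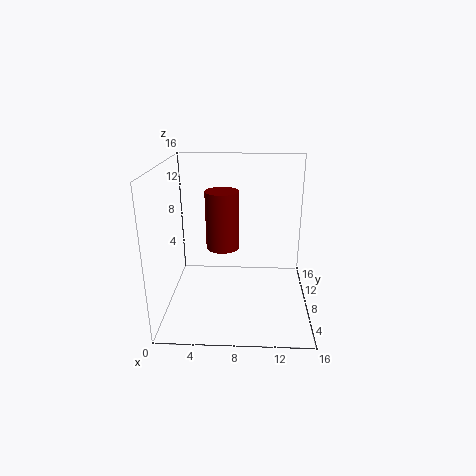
pos_x = 6
pos_y = 11
pos_z = 5.5
height = 7
color = 'maroon'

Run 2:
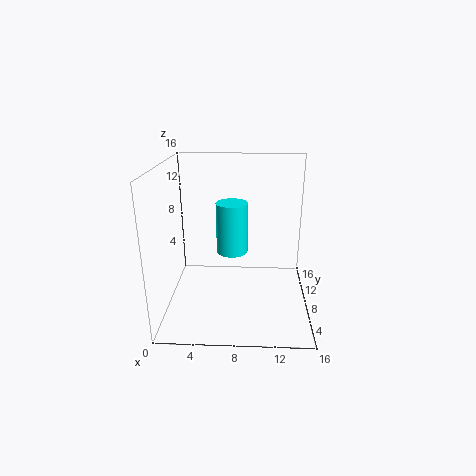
pos_x = 7
pos_y = 13
pos_z = 4
height = 6.5
color = 'cyan'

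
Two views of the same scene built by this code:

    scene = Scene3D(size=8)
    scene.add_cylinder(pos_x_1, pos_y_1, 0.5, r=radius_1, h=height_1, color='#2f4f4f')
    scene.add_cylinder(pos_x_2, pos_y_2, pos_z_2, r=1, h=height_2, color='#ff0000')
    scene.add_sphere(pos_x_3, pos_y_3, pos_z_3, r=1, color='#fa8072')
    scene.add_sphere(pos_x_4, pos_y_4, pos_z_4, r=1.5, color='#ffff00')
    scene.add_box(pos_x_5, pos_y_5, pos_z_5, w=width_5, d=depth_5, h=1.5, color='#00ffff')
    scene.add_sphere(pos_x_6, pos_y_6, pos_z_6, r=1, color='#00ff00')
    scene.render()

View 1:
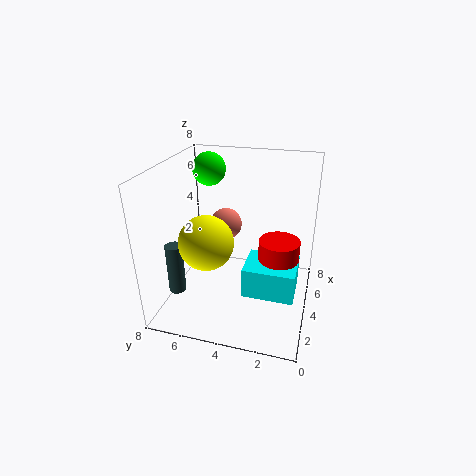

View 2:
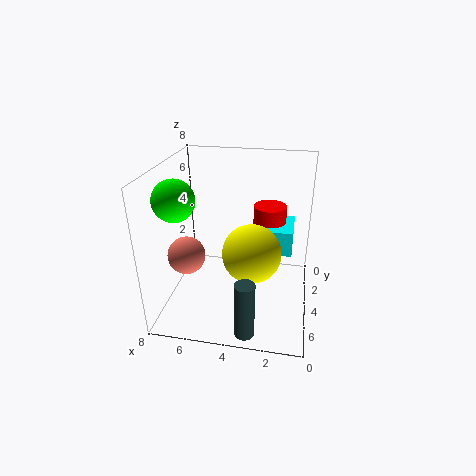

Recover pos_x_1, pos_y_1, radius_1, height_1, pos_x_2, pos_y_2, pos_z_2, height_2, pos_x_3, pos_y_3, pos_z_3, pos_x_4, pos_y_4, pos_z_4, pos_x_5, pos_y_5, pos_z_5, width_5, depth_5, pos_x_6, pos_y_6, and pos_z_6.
pos_x_1 = 3; pos_y_1 = 7.5; radius_1 = 0.5; height_1 = 3; pos_x_2 = 2.5; pos_y_2 = 1.5; pos_z_2 = 3; height_2 = 2; pos_x_3 = 6.5; pos_y_3 = 5.5; pos_z_3 = 3.5; pos_x_4 = 3; pos_y_4 = 5.5; pos_z_4 = 4; pos_x_5 = 1; pos_y_5 = 0.5; pos_z_5 = 2.5; width_5 = 2; depth_5 = 2.5; pos_x_6 = 6.5; pos_y_6 = 6.5; pos_z_6 = 7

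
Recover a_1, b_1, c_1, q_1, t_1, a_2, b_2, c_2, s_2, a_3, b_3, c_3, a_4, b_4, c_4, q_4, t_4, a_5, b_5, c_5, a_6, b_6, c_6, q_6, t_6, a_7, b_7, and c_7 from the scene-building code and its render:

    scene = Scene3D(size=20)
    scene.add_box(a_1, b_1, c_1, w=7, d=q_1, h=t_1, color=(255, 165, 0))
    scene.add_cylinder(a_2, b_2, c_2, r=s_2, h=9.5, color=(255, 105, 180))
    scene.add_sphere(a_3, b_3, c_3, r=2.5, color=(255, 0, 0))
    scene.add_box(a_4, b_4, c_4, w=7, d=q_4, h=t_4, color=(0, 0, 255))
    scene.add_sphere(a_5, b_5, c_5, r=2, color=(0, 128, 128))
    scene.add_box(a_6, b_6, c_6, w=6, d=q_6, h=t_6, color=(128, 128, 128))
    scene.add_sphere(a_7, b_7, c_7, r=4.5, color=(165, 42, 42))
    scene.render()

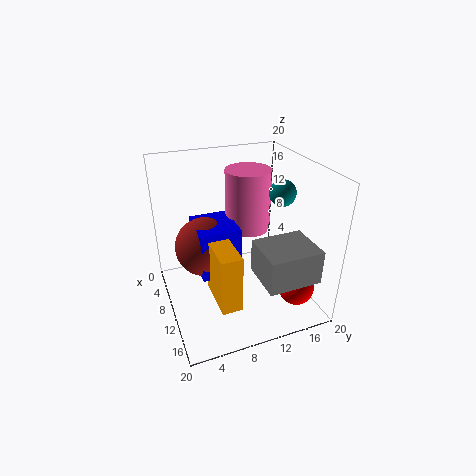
a_1 = 7.5
b_1 = 6
c_1 = 1
q_1 = 3
t_1 = 8.5
a_2 = 4
b_2 = 14
c_2 = 8
s_2 = 3.5
a_3 = 15
b_3 = 17
c_3 = 3
a_4 = 2
b_4 = 5
c_4 = 3
q_4 = 6
t_4 = 7.5
a_5 = 7.5
b_5 = 18
c_5 = 14.5
a_6 = 13.5
b_6 = 10.5
c_6 = 7
q_6 = 7
t_6 = 4.5
a_7 = 5
b_7 = 6.5
c_7 = 6.5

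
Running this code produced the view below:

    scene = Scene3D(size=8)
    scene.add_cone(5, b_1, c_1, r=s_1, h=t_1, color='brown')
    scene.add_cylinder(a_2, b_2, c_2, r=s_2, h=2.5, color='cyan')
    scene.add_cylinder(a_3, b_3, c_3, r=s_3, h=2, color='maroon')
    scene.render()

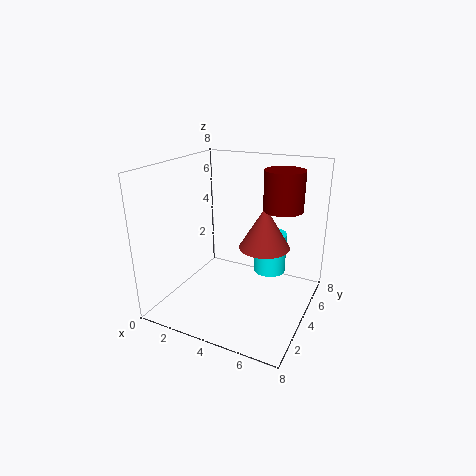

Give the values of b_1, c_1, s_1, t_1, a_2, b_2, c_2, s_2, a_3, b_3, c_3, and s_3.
b_1 = 5.5
c_1 = 3
s_1 = 1.5
t_1 = 2.5
a_2 = 5
b_2 = 6.5
c_2 = 1
s_2 = 1
a_3 = 6.5
b_3 = 4
c_3 = 6
s_3 = 1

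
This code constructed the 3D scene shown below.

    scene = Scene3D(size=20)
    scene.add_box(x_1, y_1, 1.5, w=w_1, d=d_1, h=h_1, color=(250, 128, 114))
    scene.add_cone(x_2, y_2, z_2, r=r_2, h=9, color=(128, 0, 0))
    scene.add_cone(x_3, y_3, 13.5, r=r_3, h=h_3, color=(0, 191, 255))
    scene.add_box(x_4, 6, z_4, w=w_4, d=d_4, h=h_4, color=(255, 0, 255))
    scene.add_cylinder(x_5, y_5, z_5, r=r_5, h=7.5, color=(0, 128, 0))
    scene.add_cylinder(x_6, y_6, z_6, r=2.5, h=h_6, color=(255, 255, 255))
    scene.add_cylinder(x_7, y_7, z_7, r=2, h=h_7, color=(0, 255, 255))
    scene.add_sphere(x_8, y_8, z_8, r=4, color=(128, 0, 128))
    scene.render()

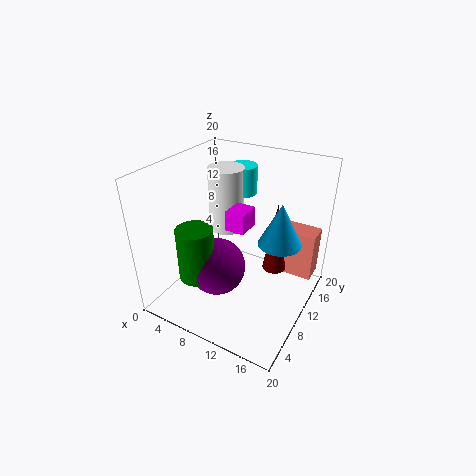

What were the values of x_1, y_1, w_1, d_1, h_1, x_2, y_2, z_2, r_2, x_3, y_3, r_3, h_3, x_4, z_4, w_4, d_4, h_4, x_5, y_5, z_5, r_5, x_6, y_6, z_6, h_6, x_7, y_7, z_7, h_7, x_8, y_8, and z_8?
x_1 = 12.5
y_1 = 16.5
w_1 = 6.5
d_1 = 3.5
h_1 = 7.5
x_2 = 16
y_2 = 9
z_2 = 8
r_2 = 1.5
x_3 = 17.5
y_3 = 6.5
r_3 = 2.5
h_3 = 5
x_4 = 10.5
z_4 = 13.5
w_4 = 2.5
d_4 = 3
h_4 = 2.5
x_5 = 6
y_5 = 5.5
z_5 = 5
r_5 = 2.5
x_6 = 7
y_6 = 12
z_6 = 10
h_6 = 9
x_7 = 8.5
y_7 = 14
z_7 = 15
h_7 = 4
x_8 = 8
y_8 = 7.5
z_8 = 6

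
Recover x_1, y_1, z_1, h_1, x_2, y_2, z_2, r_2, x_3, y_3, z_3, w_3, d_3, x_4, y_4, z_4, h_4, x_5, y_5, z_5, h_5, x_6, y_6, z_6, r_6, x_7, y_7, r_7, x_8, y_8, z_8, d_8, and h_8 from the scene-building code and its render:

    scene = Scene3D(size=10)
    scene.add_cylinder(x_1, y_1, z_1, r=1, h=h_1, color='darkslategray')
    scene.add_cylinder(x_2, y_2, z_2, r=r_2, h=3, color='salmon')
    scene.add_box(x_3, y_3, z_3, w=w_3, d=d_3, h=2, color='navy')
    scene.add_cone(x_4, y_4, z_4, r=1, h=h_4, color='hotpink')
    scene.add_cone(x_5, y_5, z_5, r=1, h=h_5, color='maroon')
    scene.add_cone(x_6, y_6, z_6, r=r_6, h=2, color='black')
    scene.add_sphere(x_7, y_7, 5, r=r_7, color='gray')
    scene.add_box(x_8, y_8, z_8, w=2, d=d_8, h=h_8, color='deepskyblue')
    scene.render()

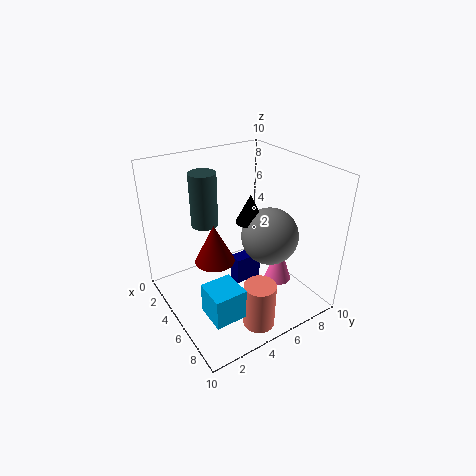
x_1 = 2; y_1 = 4; z_1 = 5; h_1 = 4; x_2 = 9; y_2 = 4; z_2 = 1; r_2 = 1; x_3 = 4; y_3 = 5; z_3 = 1; w_3 = 1; d_3 = 2; x_4 = 6; y_4 = 8; z_4 = 1; h_4 = 3; x_5 = 9; y_5 = 1; z_5 = 7; h_5 = 2; x_6 = 5; y_6 = 6; z_6 = 6; r_6 = 1; x_7 = 6; y_7 = 7; r_7 = 2; x_8 = 7; y_8 = 1; z_8 = 2; d_8 = 2; h_8 = 2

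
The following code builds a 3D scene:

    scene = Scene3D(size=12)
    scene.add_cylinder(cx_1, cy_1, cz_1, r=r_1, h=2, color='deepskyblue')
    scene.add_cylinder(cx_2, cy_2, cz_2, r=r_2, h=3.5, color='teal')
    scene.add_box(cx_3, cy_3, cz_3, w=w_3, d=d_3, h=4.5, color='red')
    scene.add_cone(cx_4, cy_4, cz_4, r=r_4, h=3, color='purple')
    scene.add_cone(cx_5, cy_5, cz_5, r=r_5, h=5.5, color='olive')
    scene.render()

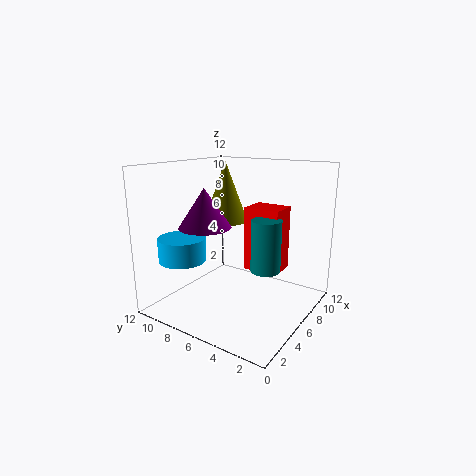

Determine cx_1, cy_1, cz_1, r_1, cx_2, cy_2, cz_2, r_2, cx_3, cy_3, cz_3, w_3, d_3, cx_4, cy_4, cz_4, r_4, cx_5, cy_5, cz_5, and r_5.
cx_1 = 3.5
cy_1 = 10
cz_1 = 4
r_1 = 2
cx_2 = 2.5
cy_2 = 1.5
cz_2 = 5.5
r_2 = 1
cx_3 = 3
cy_3 = 1
cz_3 = 5
w_3 = 2
d_3 = 2.5
cx_4 = 3
cy_4 = 7
cz_4 = 7.5
r_4 = 2
cx_5 = 8.5
cy_5 = 9
cz_5 = 6.5
r_5 = 2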